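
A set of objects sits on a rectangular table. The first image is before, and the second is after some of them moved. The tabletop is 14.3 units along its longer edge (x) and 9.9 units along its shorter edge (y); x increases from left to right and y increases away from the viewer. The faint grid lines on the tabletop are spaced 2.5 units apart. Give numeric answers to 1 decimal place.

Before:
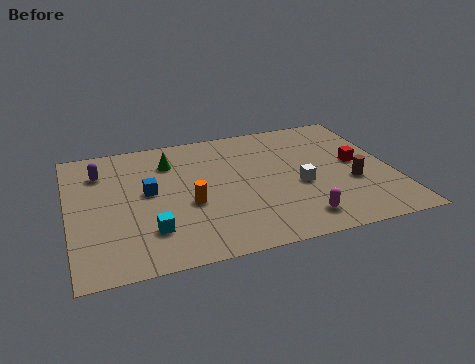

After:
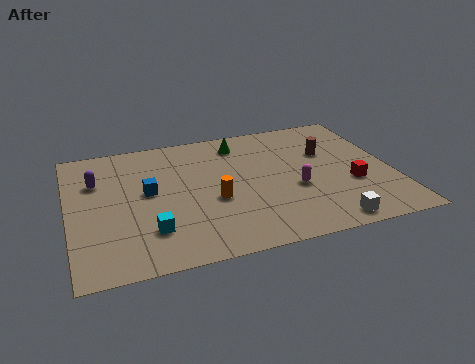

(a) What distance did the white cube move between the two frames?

3.2

From (10.1, 4.1) to (11.0, 1.0), the white cube covered √(0.9² + 3.1²) ≈ 3.2 units.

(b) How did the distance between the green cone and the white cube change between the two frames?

+1.4

Before: roughly 6.5 units apart; after: 7.9. That's 1.4 units further apart.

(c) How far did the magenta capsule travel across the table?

2.3

From (9.8, 1.6) to (9.9, 3.9), the magenta capsule covered √(0.1² + 2.3²) ≈ 2.3 units.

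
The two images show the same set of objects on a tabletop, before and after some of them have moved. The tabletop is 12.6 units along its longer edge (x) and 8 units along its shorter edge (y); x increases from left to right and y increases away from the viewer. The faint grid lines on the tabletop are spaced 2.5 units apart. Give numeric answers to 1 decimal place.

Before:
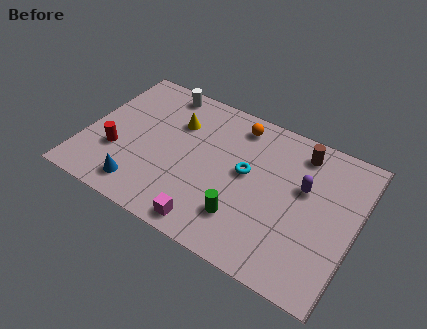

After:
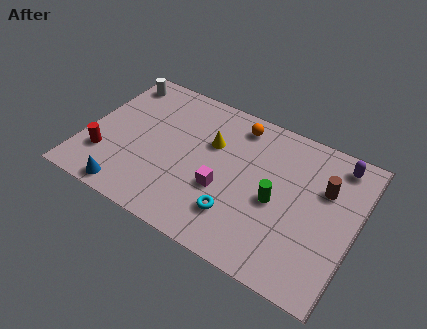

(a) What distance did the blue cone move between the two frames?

0.7

From (3.0, 1.3) to (2.5, 0.8), the blue cone covered √(0.5² + 0.5²) ≈ 0.7 units.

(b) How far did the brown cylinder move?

1.9

From (9.7, 6.7) to (11.0, 5.3), the brown cylinder covered √(1.3² + 1.4²) ≈ 1.9 units.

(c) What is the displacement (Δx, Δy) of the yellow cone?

(1.7, -0.4)

From the two frames, the yellow cone sits at roughly (4.0, 5.6) before and (5.7, 5.2) after.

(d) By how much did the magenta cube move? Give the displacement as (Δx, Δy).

(0.3, 2.1)

The magenta cube started near (6.3, 0.9) and ended near (6.6, 3.0).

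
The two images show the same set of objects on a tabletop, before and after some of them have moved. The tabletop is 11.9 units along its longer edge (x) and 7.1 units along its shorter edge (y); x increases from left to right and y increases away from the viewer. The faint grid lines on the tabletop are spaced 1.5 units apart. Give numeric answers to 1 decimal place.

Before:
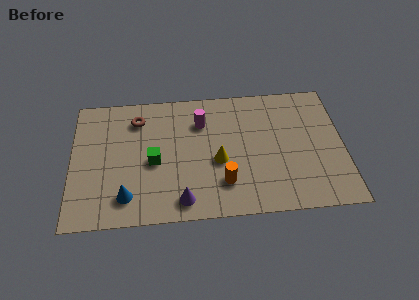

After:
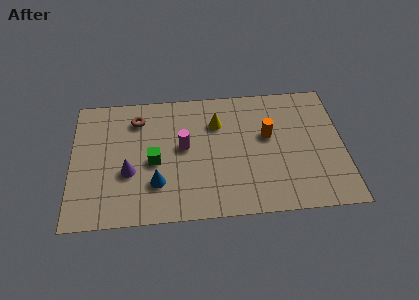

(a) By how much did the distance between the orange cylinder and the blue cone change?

+1.2

They were about 4.2 units apart before and 5.4 after — 1.2 units further apart.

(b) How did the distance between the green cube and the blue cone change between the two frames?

-1.0

Before: roughly 2.2 units apart; after: 1.2. That's 1.0 units closer together.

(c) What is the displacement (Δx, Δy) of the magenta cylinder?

(-0.8, -1.3)

The magenta cylinder was at about (5.7, 5.2) and moved to about (4.9, 3.9).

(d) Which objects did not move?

the brown torus and the green cube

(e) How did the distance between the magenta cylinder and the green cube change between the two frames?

-1.4

They were about 2.9 units apart before and 1.5 after — 1.4 units closer together.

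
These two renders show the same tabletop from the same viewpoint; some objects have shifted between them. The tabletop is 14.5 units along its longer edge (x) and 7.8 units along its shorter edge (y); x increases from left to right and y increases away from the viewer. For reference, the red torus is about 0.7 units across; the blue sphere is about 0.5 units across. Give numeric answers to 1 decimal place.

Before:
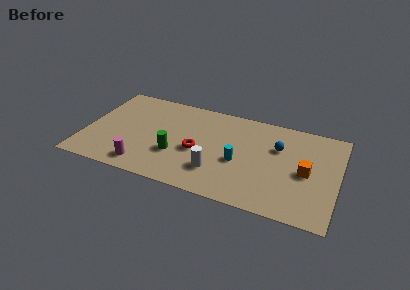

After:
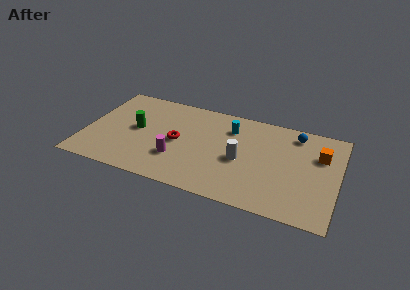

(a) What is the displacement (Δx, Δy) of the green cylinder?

(-2.4, 1.4)

From the two frames, the green cylinder sits at roughly (5.3, 2.7) before and (2.9, 4.1) after.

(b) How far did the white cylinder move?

1.9

From (7.7, 2.1) to (9.0, 3.5), the white cylinder covered √(1.3² + 1.4²) ≈ 1.9 units.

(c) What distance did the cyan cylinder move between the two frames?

2.7

The cyan cylinder was near (8.9, 3.3) before and (8.2, 5.9) after, so it travelled √(0.7² + 2.6²) ≈ 2.7 units.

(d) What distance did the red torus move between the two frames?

1.3

The red torus was near (6.5, 3.4) before and (5.3, 3.8) after, so it travelled √(1.2² + 0.4²) ≈ 1.3 units.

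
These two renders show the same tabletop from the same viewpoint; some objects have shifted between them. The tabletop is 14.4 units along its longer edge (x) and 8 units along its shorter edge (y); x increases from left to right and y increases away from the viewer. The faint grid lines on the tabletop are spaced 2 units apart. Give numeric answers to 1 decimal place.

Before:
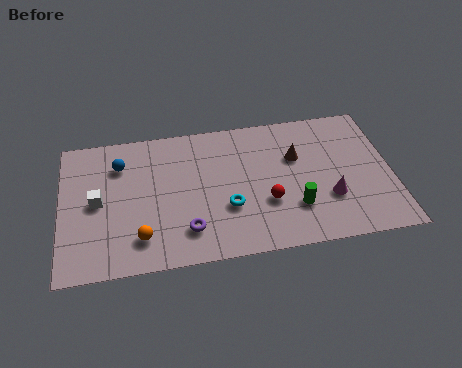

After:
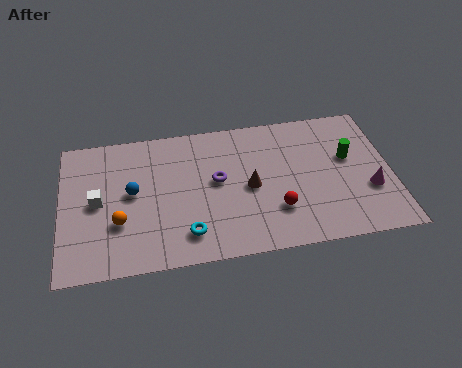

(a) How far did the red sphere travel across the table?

0.6

From (8.9, 2.8) to (9.3, 2.3), the red sphere covered √(0.4² + 0.5²) ≈ 0.6 units.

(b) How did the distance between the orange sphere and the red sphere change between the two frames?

+1.2

Before: roughly 5.6 units apart; after: 6.8. That's 1.2 units further apart.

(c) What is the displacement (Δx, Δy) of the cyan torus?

(-1.8, -1.2)

The cyan torus was at about (7.2, 2.8) and moved to about (5.4, 1.6).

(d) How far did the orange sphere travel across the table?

1.3

The orange sphere was near (3.4, 1.7) before and (2.5, 2.7) after, so it travelled √(0.9² + 1.0²) ≈ 1.3 units.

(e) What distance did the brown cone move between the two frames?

2.5

From (10.3, 5.2) to (8.2, 3.8), the brown cone covered √(2.1² + 1.4²) ≈ 2.5 units.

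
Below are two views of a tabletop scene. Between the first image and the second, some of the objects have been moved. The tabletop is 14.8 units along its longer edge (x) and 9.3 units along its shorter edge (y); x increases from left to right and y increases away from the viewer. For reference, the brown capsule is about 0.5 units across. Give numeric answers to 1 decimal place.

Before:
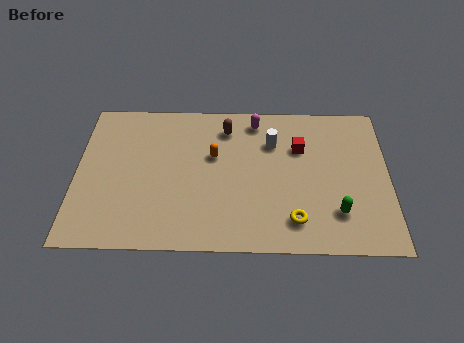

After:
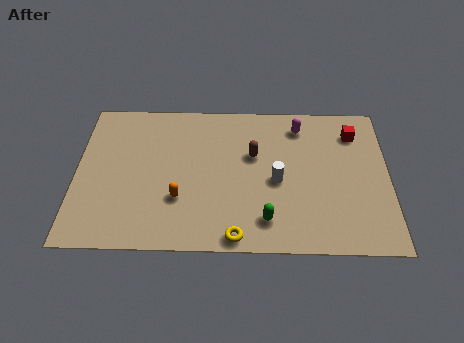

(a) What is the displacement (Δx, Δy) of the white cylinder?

(0.2, -2.4)

The white cylinder was at about (9.3, 6.6) and moved to about (9.5, 4.2).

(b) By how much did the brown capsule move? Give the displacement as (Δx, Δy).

(1.3, -1.7)

The brown capsule started near (7.1, 7.5) and ended near (8.4, 5.8).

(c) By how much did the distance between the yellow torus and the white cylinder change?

-1.0

They were about 4.9 units apart before and 3.9 after — 1.0 units closer together.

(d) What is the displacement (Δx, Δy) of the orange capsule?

(-1.6, -2.7)

The orange capsule was at about (6.5, 5.7) and moved to about (4.9, 3.0).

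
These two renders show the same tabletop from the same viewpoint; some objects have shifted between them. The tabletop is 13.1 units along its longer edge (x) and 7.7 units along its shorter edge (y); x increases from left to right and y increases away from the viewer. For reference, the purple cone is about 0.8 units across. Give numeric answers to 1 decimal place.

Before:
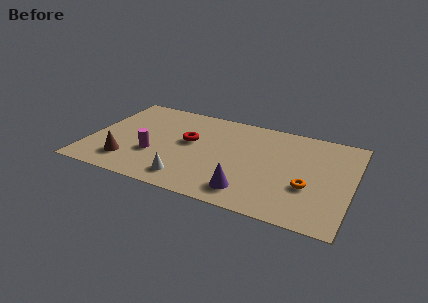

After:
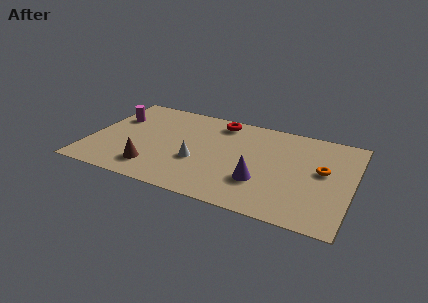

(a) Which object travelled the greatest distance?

the magenta cylinder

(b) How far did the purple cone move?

1.1

From (8.2, 1.4) to (8.7, 2.4), the purple cone covered √(0.5² + 1.0²) ≈ 1.1 units.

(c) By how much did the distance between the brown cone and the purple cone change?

-0.7

The distance was about 6.1 in the first image and 5.4 in the second, so they moved 0.7 units closer together.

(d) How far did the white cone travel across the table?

1.6

The white cone was near (5.2, 1.3) before and (5.5, 2.9) after, so it travelled √(0.3² + 1.6²) ≈ 1.6 units.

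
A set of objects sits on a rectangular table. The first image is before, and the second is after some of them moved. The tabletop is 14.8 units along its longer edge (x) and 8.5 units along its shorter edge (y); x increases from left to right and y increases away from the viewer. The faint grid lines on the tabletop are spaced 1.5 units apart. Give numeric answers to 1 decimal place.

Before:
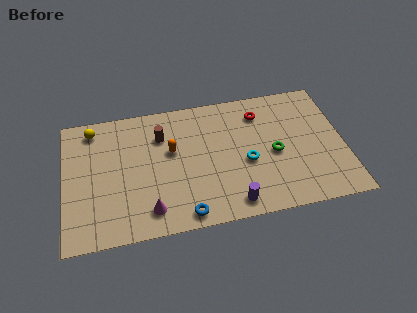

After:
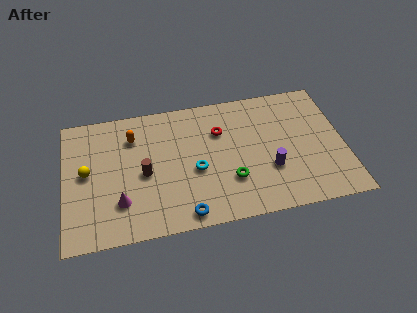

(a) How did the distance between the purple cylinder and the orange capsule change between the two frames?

+2.9

Before: roughly 5.0 units apart; after: 7.9. That's 2.9 units further apart.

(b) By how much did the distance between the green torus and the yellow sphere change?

-2.4

Before: roughly 10.1 units apart; after: 7.7. That's 2.4 units closer together.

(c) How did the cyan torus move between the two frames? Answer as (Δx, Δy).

(-2.7, 0.0)

From the two frames, the cyan torus sits at roughly (9.6, 3.6) before and (6.9, 3.6) after.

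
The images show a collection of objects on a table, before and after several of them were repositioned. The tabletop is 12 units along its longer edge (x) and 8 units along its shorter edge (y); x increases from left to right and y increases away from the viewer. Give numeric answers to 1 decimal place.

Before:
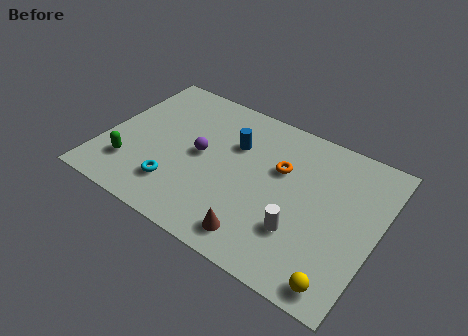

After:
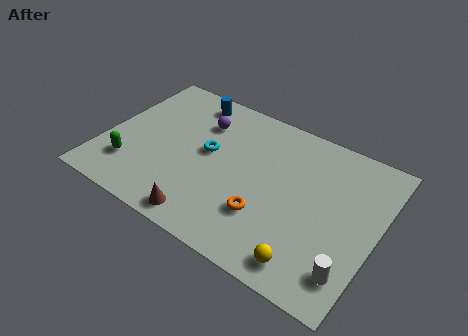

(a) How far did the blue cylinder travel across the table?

2.7

The blue cylinder was near (5.5, 5.4) before and (3.2, 6.9) after, so it travelled √(2.3² + 1.5²) ≈ 2.7 units.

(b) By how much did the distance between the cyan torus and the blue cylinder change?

-1.2

Before: roughly 4.0 units apart; after: 2.8. That's 1.2 units closer together.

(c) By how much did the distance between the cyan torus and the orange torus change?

-1.7

Before: roughly 5.2 units apart; after: 3.5. That's 1.7 units closer together.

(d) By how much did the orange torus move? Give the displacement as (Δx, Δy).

(-0.2, -2.7)

The orange torus was at about (7.6, 5.1) and moved to about (7.4, 2.4).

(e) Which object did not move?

the green capsule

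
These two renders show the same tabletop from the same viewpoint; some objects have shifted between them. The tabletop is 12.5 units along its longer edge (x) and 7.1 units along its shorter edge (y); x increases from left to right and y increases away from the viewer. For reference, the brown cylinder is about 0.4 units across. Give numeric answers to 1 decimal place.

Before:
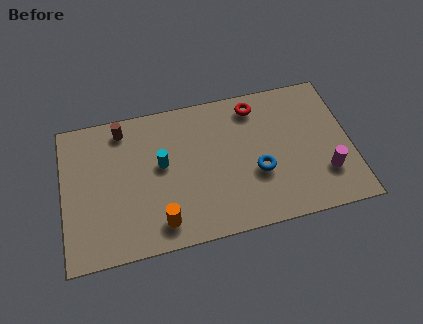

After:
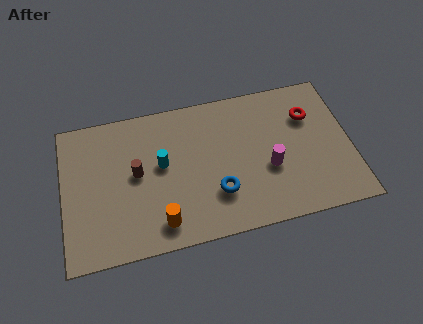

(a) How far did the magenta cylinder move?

2.5

The magenta cylinder moved from about (11.3, 2.0) to (8.9, 2.8), a distance of √(2.4² + 0.8²) ≈ 2.5.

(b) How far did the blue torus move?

1.9

The blue torus was near (8.4, 2.7) before and (6.6, 2.1) after, so it travelled √(1.8² + 0.6²) ≈ 1.9 units.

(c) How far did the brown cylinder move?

2.4

The brown cylinder moved from about (2.7, 6.1) to (3.2, 3.8), a distance of √(0.5² + 2.3²) ≈ 2.4.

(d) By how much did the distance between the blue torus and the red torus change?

+1.8

Before: roughly 3.3 units apart; after: 5.1. That's 1.8 units further apart.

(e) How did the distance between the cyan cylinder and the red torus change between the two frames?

+1.9

They were about 4.7 units apart before and 6.6 after — 1.9 units further apart.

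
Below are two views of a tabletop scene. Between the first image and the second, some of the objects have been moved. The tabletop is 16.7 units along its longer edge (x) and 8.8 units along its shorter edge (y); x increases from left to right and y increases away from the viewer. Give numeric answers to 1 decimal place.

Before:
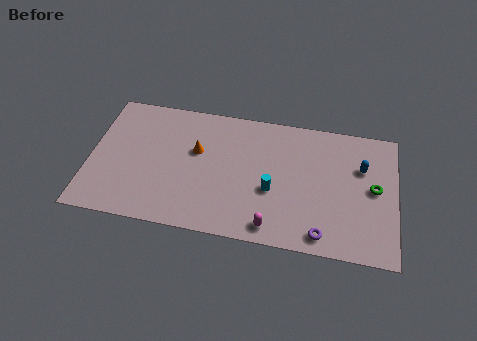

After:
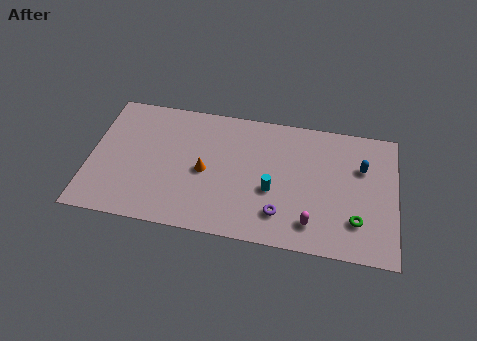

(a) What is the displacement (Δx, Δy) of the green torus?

(-0.9, -2.3)

From the two frames, the green torus sits at roughly (15.5, 4.6) before and (14.6, 2.3) after.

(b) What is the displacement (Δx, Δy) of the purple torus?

(-2.3, 0.9)

From the two frames, the purple torus sits at roughly (12.8, 1.1) before and (10.5, 2.0) after.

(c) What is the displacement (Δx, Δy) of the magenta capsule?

(2.1, 0.6)

From the two frames, the magenta capsule sits at roughly (10.1, 1.1) before and (12.2, 1.7) after.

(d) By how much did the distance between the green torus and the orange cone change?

-1.2

The distance was about 9.7 in the first image and 8.5 in the second, so they moved 1.2 units closer together.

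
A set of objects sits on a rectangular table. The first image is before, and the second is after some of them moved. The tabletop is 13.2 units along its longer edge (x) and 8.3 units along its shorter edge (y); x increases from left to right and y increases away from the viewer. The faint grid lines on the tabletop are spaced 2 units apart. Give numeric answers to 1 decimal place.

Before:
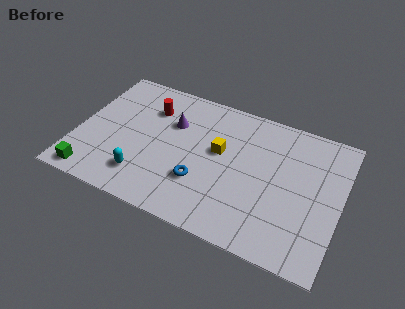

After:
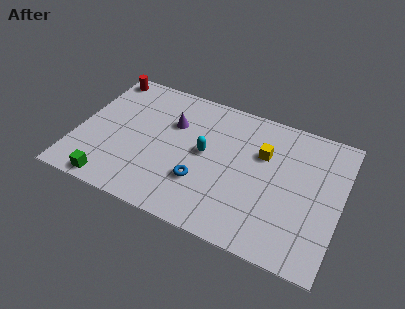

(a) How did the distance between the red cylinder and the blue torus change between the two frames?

+2.8

Before: roughly 4.6 units apart; after: 7.4. That's 2.8 units further apart.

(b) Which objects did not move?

the purple cone and the blue torus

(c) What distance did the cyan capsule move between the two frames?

3.8

From (3.6, 1.8) to (6.4, 4.4), the cyan capsule covered √(2.8² + 2.6²) ≈ 3.8 units.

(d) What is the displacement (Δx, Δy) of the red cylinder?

(-2.6, 1.3)

The red cylinder was at about (3.4, 6.1) and moved to about (0.8, 7.4).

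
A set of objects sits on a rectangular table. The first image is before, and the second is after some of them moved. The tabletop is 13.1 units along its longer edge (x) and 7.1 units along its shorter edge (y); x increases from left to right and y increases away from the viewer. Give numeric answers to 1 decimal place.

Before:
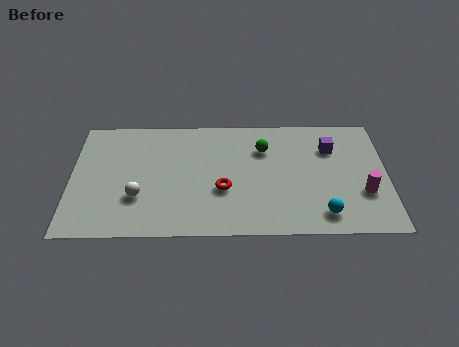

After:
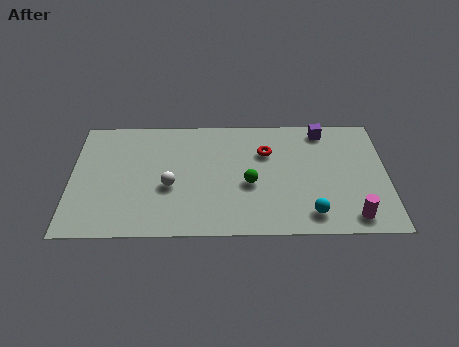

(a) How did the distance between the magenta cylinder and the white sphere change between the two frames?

-1.6

They were about 9.3 units apart before and 7.7 after — 1.6 units closer together.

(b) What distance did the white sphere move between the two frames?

1.4

From (2.8, 2.3) to (4.1, 2.9), the white sphere covered √(1.3² + 0.6²) ≈ 1.4 units.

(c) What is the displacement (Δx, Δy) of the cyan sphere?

(-0.5, 0.0)

The cyan sphere was at about (10.4, 1.2) and moved to about (9.9, 1.2).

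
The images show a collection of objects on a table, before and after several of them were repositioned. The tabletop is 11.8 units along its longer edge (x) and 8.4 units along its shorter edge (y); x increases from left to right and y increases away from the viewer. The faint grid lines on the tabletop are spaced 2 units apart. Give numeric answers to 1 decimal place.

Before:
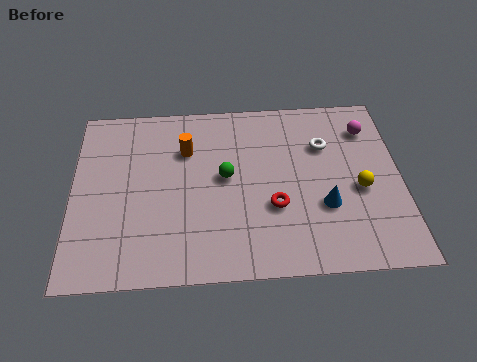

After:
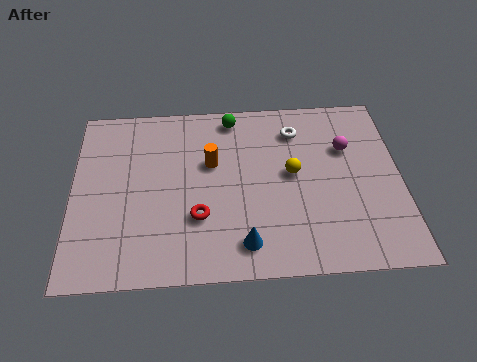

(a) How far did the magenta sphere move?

1.2

The magenta sphere moved from about (10.7, 6.5) to (9.9, 5.6), a distance of √(0.8² + 0.9²) ≈ 1.2.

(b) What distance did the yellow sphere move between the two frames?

2.6

The yellow sphere moved from about (10.3, 3.6) to (7.9, 4.5), a distance of √(2.4² + 0.9²) ≈ 2.6.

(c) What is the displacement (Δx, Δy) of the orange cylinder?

(0.9, -0.7)

The orange cylinder was at about (4.1, 5.9) and moved to about (5.0, 5.2).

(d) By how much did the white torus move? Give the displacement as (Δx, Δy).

(-1.0, 0.8)

The white torus was at about (9.1, 5.8) and moved to about (8.1, 6.6).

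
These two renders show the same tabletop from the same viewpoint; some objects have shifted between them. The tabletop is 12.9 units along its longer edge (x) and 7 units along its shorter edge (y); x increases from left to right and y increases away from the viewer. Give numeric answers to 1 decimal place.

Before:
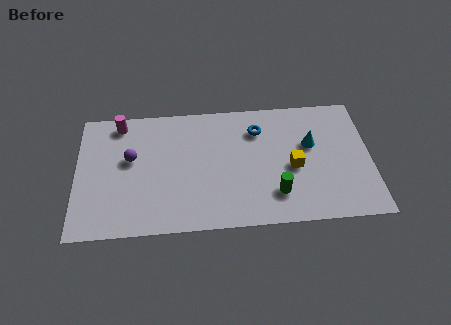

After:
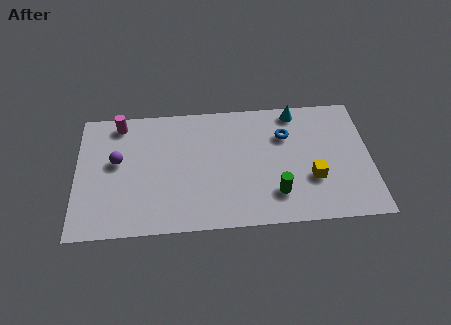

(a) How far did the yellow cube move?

1.1

From (9.5, 3.1) to (10.3, 2.4), the yellow cube covered √(0.8² + 0.7²) ≈ 1.1 units.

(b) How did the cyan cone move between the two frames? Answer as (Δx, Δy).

(-0.6, 1.9)

From the two frames, the cyan cone sits at roughly (10.3, 4.3) before and (9.7, 6.2) after.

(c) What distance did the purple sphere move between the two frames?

0.6

From (2.4, 4.1) to (1.8, 4.0), the purple sphere covered √(0.6² + 0.1²) ≈ 0.6 units.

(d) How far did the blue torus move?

1.3

The blue torus was near (8.0, 5.3) before and (9.2, 4.9) after, so it travelled √(1.2² + 0.4²) ≈ 1.3 units.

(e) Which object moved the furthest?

the cyan cone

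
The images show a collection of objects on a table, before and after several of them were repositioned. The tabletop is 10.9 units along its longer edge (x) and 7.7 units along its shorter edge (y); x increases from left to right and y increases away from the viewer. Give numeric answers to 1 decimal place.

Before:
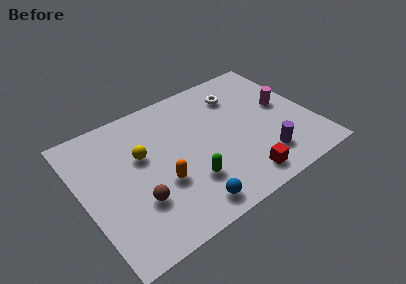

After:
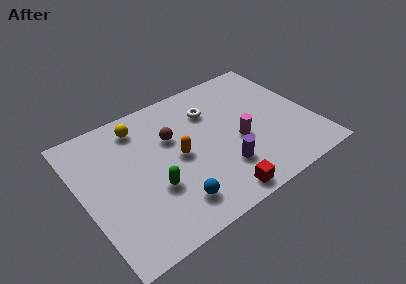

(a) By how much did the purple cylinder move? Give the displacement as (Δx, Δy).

(-1.9, 0.4)

From the two frames, the purple cylinder sits at roughly (8.2, 1.7) before and (6.3, 2.1) after.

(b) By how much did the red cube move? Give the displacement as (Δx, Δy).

(-1.2, -0.3)

From the two frames, the red cube sits at roughly (7.0, 1.1) before and (5.8, 0.8) after.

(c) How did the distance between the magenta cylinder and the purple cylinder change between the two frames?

-1.4

They were about 2.9 units apart before and 1.5 after — 1.4 units closer together.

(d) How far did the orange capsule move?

1.4

The orange capsule moved from about (3.5, 2.8) to (4.5, 3.8), a distance of √(1.0² + 1.0²) ≈ 1.4.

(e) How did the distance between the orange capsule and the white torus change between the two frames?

-2.7

Before: roughly 5.3 units apart; after: 2.6. That's 2.7 units closer together.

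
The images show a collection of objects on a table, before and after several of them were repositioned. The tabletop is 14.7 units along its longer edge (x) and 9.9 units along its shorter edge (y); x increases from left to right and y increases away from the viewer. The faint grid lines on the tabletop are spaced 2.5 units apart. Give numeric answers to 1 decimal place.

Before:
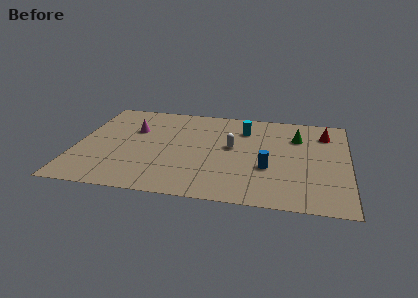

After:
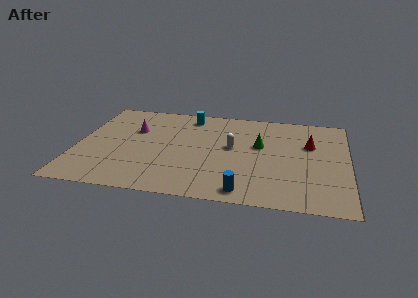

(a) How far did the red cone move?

1.5

The red cone was near (13.4, 7.7) before and (12.6, 6.4) after, so it travelled √(0.8² + 1.3²) ≈ 1.5 units.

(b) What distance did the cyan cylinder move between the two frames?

3.3

The cyan cylinder was near (9.0, 7.5) before and (5.9, 8.5) after, so it travelled √(3.1² + 1.0²) ≈ 3.3 units.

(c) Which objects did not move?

the white capsule and the magenta cone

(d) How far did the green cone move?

2.3

The green cone moved from about (11.9, 7.1) to (9.9, 5.9), a distance of √(2.0² + 1.2²) ≈ 2.3.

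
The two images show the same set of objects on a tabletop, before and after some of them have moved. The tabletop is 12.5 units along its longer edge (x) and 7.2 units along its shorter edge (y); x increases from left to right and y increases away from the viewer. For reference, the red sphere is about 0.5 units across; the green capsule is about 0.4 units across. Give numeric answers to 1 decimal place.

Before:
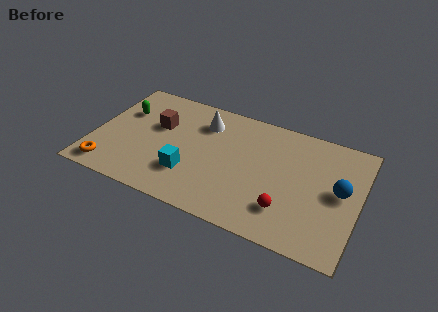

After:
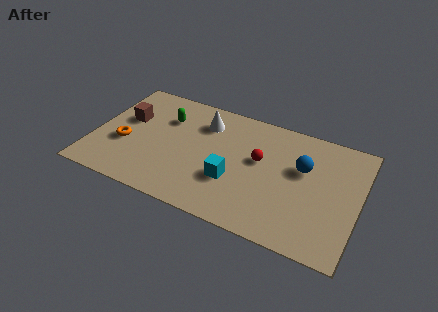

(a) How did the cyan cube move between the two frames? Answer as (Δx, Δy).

(2.0, 0.4)

The cyan cube started near (4.7, 2.1) and ended near (6.7, 2.5).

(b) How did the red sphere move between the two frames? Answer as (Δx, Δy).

(-1.5, 2.4)

From the two frames, the red sphere sits at roughly (9.3, 1.8) before and (7.8, 4.2) after.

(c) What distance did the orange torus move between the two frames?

1.9

From (1.0, 1.0) to (1.5, 2.8), the orange torus covered √(0.5² + 1.8²) ≈ 1.9 units.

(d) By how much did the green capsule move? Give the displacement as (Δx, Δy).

(2.0, 0.3)

The green capsule started near (1.2, 4.8) and ended near (3.2, 5.1).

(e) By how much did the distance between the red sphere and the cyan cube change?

-2.6

Before: roughly 4.6 units apart; after: 2.0. That's 2.6 units closer together.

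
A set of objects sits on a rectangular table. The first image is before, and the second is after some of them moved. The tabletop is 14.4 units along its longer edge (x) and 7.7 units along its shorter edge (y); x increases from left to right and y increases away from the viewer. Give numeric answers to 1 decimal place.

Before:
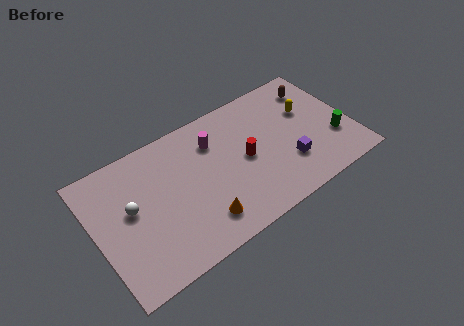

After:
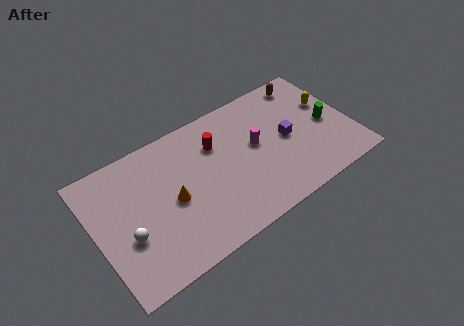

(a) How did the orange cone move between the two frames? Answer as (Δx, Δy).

(-1.3, 2.0)

The orange cone was at about (5.5, 1.6) and moved to about (4.2, 3.6).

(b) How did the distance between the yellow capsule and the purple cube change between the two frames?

-0.3

Before: roughly 3.1 units apart; after: 2.8. That's 0.3 units closer together.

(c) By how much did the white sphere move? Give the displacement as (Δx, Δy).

(-0.4, -1.4)

The white sphere was at about (2.0, 4.3) and moved to about (1.6, 2.9).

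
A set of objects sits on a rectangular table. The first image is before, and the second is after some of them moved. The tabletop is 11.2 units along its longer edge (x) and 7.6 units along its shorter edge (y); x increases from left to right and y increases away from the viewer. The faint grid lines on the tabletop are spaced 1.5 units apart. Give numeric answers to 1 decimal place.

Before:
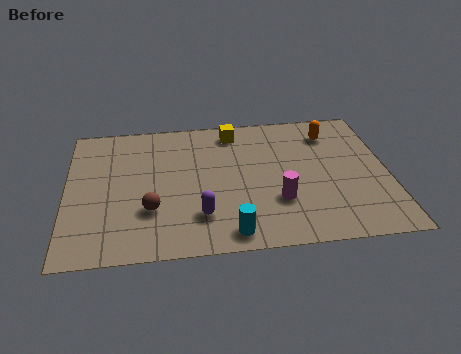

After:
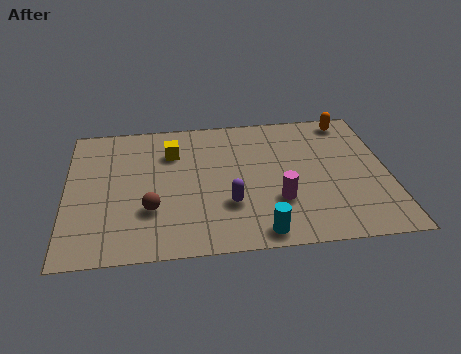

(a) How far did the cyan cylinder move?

1.0

From (5.6, 0.9) to (6.6, 0.8), the cyan cylinder covered √(1.0² + 0.1²) ≈ 1.0 units.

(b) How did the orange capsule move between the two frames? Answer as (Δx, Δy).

(0.7, 0.7)

From the two frames, the orange capsule sits at roughly (9.3, 6.0) before and (10.0, 6.7) after.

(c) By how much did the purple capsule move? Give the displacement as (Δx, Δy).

(1.0, 0.5)

The purple capsule was at about (4.6, 1.9) and moved to about (5.6, 2.4).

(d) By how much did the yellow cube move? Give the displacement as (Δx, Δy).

(-2.2, -1.0)

The yellow cube was at about (5.9, 6.5) and moved to about (3.7, 5.5).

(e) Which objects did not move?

the magenta cylinder and the brown sphere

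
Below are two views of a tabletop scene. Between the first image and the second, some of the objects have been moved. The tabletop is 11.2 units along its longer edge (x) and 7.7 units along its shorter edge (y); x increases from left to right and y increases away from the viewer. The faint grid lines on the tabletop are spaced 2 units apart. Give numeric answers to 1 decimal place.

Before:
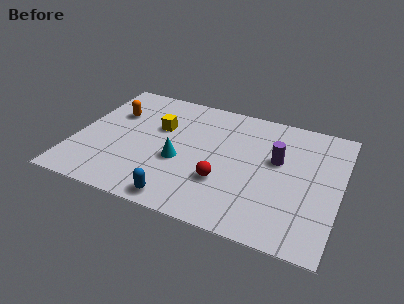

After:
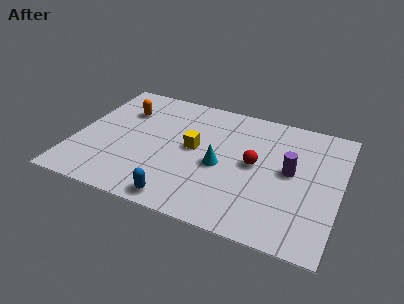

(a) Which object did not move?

the blue capsule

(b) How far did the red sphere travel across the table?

1.9

The red sphere was near (6.4, 2.5) before and (7.6, 4.0) after, so it travelled √(1.2² + 1.5²) ≈ 1.9 units.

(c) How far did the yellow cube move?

1.8

The yellow cube moved from about (3.4, 4.9) to (5.0, 4.1), a distance of √(1.6² + 0.8²) ≈ 1.8.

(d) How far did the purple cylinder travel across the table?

0.8

The purple cylinder was near (8.5, 4.6) before and (9.1, 4.1) after, so it travelled √(0.6² + 0.5²) ≈ 0.8 units.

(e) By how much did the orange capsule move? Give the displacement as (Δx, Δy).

(0.4, 0.3)

The orange capsule was at about (1.4, 5.2) and moved to about (1.8, 5.5).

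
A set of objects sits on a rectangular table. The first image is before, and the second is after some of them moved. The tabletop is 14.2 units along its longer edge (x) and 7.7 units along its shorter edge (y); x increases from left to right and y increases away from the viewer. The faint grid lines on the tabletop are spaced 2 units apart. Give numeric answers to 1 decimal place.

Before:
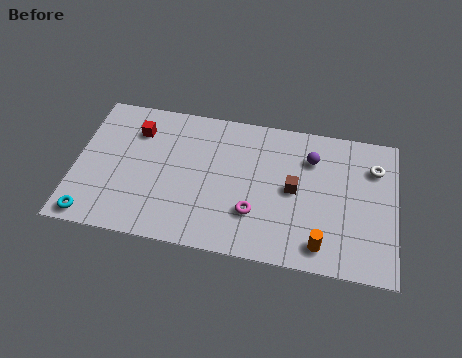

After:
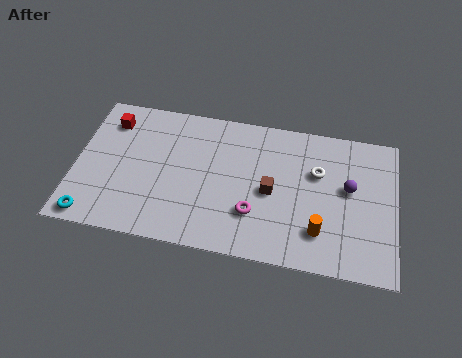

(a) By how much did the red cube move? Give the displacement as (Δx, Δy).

(-1.2, 0.3)

From the two frames, the red cube sits at roughly (2.6, 5.8) before and (1.4, 6.1) after.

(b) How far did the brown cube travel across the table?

1.0

The brown cube moved from about (9.7, 3.9) to (8.7, 3.6), a distance of √(1.0² + 0.3²) ≈ 1.0.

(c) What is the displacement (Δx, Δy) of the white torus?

(-2.5, -0.7)

From the two frames, the white torus sits at roughly (13.2, 5.7) before and (10.7, 5.0) after.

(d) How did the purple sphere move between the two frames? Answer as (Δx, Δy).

(1.7, -1.3)

From the two frames, the purple sphere sits at roughly (10.4, 5.7) before and (12.1, 4.4) after.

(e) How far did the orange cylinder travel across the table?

0.7

The orange cylinder was near (11.0, 1.2) before and (10.9, 1.9) after, so it travelled √(0.1² + 0.7²) ≈ 0.7 units.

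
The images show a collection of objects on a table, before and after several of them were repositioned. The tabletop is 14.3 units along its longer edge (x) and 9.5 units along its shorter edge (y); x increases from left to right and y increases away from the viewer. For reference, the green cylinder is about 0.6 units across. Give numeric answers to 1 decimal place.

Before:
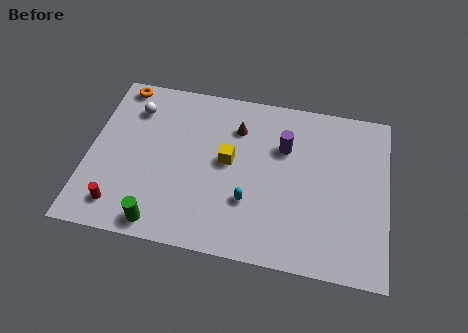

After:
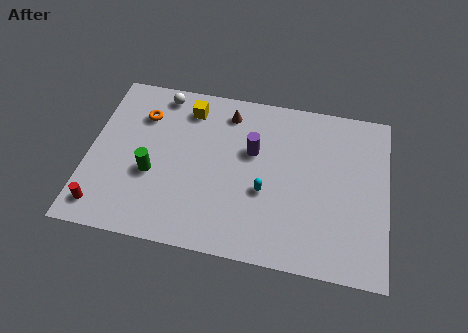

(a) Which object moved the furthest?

the yellow cube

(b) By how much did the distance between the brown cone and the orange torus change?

-1.8

They were about 6.0 units apart before and 4.2 after — 1.8 units closer together.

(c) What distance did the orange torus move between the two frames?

2.0

The orange torus moved from about (1.2, 8.6) to (2.4, 7.0), a distance of √(1.2² + 1.6²) ≈ 2.0.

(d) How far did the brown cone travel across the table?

0.9

The brown cone was near (7.0, 7.1) before and (6.5, 7.9) after, so it travelled √(0.5² + 0.8²) ≈ 0.9 units.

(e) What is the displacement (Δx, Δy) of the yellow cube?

(-2.1, 2.7)

From the two frames, the yellow cube sits at roughly (6.7, 5.1) before and (4.6, 7.8) after.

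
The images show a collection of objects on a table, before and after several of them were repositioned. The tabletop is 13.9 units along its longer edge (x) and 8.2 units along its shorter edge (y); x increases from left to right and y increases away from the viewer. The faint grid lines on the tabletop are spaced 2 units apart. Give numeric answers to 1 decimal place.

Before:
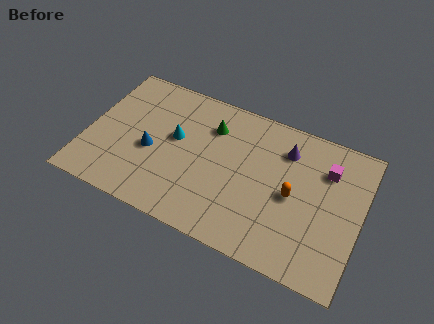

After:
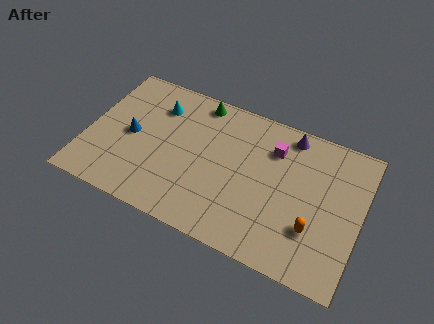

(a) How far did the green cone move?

1.4

The green cone moved from about (6.1, 6.1) to (5.3, 7.3), a distance of √(0.8² + 1.2²) ≈ 1.4.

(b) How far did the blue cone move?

1.2

The blue cone moved from about (3.3, 3.5) to (2.2, 4.0), a distance of √(1.1² + 0.5²) ≈ 1.2.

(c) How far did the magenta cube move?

2.7

The magenta cube moved from about (12.0, 6.0) to (9.3, 6.1), a distance of √(2.7² + 0.1²) ≈ 2.7.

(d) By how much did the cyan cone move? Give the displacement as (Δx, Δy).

(-1.1, 1.5)

The cyan cone started near (4.4, 4.7) and ended near (3.3, 6.2).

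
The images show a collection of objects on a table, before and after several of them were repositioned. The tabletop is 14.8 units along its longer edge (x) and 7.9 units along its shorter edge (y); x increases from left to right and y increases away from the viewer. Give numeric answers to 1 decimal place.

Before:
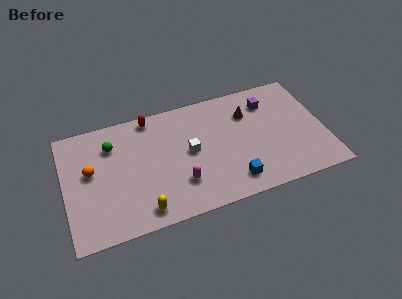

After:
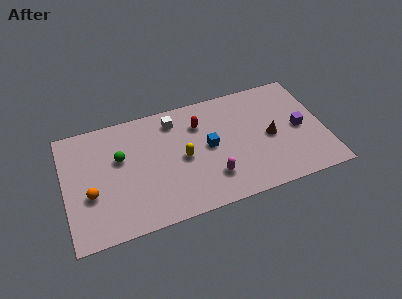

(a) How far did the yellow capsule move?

3.7

The yellow capsule was near (4.2, 1.1) before and (6.7, 3.8) after, so it travelled √(2.5² + 2.7²) ≈ 3.7 units.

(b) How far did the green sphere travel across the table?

1.1

The green sphere moved from about (2.8, 5.9) to (3.2, 4.9), a distance of √(0.4² + 1.0²) ≈ 1.1.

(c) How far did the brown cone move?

2.3

The brown cone moved from about (10.6, 5.7) to (11.7, 3.7), a distance of √(1.1² + 2.0²) ≈ 2.3.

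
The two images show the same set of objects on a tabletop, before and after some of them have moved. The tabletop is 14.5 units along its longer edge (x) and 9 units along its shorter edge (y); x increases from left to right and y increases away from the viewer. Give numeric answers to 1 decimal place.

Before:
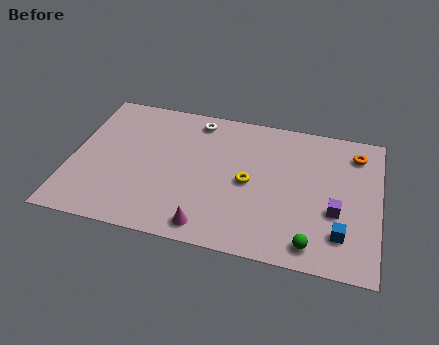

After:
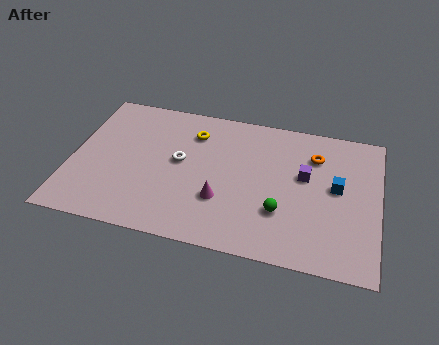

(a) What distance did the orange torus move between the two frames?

2.0

The orange torus moved from about (13.3, 7.3) to (11.4, 6.7), a distance of √(1.9² + 0.6²) ≈ 2.0.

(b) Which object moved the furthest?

the yellow torus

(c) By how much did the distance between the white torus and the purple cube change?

-2.2

They were about 8.1 units apart before and 5.9 after — 2.2 units closer together.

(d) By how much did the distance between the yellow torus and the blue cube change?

+2.3

Before: roughly 4.9 units apart; after: 7.2. That's 2.3 units further apart.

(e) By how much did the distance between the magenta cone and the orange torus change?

-3.4

They were about 9.1 units apart before and 5.7 after — 3.4 units closer together.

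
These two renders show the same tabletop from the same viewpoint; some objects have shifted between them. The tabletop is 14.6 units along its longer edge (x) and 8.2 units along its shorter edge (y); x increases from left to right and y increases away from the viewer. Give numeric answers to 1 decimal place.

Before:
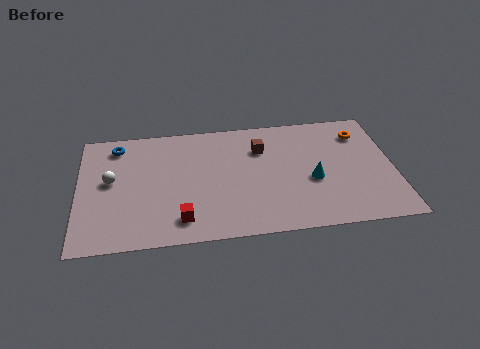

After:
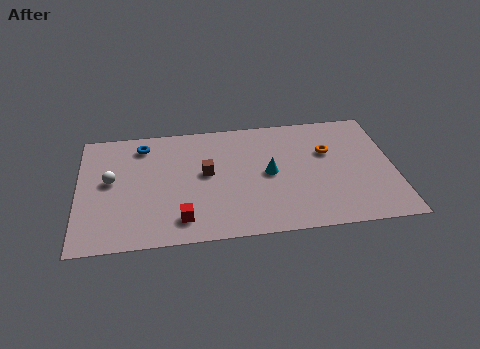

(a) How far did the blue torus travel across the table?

1.2

The blue torus was near (1.8, 6.9) before and (3.0, 6.8) after, so it travelled √(1.2² + 0.1²) ≈ 1.2 units.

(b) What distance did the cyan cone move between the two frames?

2.1

The cyan cone was near (10.8, 3.4) before and (8.8, 4.1) after, so it travelled √(2.0² + 0.7²) ≈ 2.1 units.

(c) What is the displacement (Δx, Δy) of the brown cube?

(-2.6, -1.4)

The brown cube started near (8.5, 5.9) and ended near (5.9, 4.5).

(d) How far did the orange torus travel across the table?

1.9

From (13.2, 6.4) to (11.6, 5.3), the orange torus covered √(1.6² + 1.1²) ≈ 1.9 units.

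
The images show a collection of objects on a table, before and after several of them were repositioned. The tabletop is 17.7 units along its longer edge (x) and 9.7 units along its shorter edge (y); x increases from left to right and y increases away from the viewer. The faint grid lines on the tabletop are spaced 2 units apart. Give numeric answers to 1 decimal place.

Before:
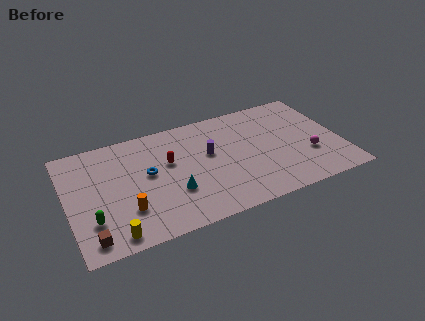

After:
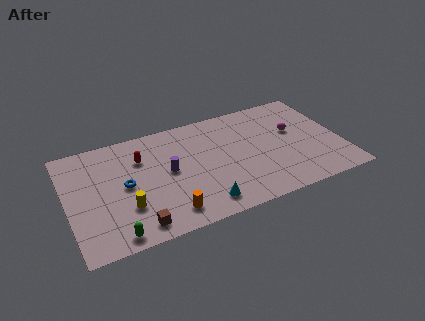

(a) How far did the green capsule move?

2.1

The green capsule was near (1.4, 2.7) before and (2.7, 1.0) after, so it travelled √(1.3² + 1.7²) ≈ 2.1 units.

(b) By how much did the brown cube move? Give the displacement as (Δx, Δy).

(2.9, 0.0)

From the two frames, the brown cube sits at roughly (1.2, 1.3) before and (4.1, 1.3) after.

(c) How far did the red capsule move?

2.0

From (6.6, 5.9) to (4.9, 6.9), the red capsule covered √(1.7² + 1.0²) ≈ 2.0 units.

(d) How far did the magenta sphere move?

2.6

The magenta sphere was near (15.5, 3.3) before and (14.8, 5.8) after, so it travelled √(0.7² + 2.5²) ≈ 2.6 units.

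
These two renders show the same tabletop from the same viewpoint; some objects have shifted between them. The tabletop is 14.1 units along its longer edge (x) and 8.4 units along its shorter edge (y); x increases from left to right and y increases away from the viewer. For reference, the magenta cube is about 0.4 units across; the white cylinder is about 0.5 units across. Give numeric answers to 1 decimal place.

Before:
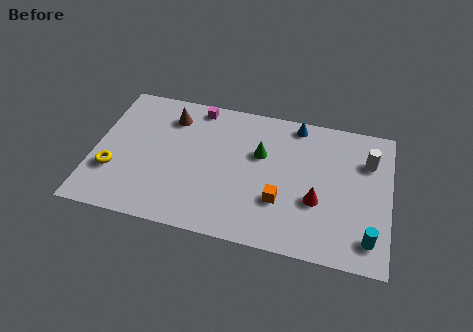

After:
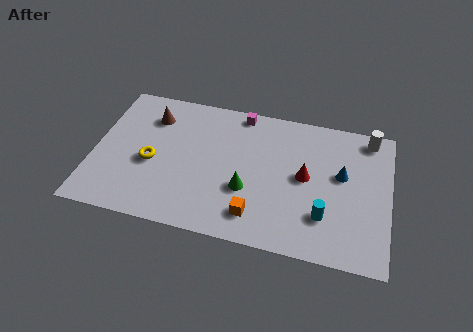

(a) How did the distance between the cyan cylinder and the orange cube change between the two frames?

-1.1

They were about 4.4 units apart before and 3.3 after — 1.1 units closer together.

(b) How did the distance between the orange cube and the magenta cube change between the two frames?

-0.3

The distance was about 6.4 in the first image and 6.1 in the second, so they moved 0.3 units closer together.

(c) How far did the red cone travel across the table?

1.4

The red cone moved from about (10.7, 3.1) to (10.1, 4.4), a distance of √(0.6² + 1.3²) ≈ 1.4.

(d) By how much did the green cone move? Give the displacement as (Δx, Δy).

(-0.5, -2.3)

From the two frames, the green cone sits at roughly (7.9, 5.3) before and (7.4, 3.0) after.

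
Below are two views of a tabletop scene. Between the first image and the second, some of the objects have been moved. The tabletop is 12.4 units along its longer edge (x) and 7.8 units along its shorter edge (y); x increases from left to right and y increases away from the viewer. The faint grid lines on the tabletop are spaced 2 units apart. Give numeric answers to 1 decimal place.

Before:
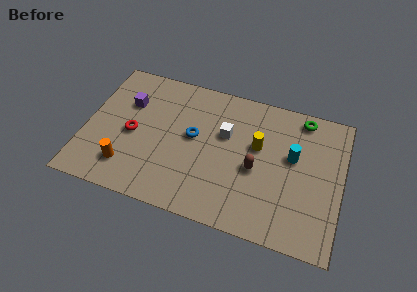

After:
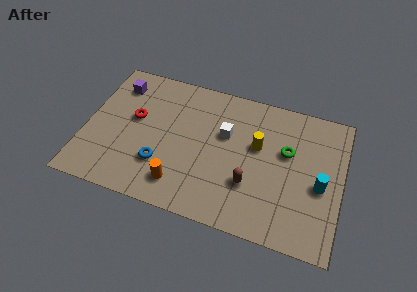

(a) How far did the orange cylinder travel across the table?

2.6

From (2.2, 1.7) to (4.8, 1.5), the orange cylinder covered √(2.6² + 0.2²) ≈ 2.6 units.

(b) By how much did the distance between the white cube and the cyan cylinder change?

+1.6

Before: roughly 3.3 units apart; after: 4.9. That's 1.6 units further apart.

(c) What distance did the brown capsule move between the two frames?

0.9

The brown capsule was near (8.3, 3.4) before and (8.1, 2.5) after, so it travelled √(0.2² + 0.9²) ≈ 0.9 units.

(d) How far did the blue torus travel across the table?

2.4

From (5.2, 4.3) to (3.8, 2.3), the blue torus covered √(1.4² + 2.0²) ≈ 2.4 units.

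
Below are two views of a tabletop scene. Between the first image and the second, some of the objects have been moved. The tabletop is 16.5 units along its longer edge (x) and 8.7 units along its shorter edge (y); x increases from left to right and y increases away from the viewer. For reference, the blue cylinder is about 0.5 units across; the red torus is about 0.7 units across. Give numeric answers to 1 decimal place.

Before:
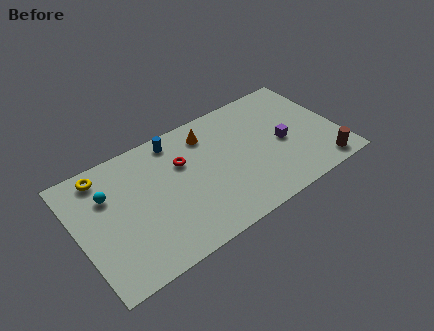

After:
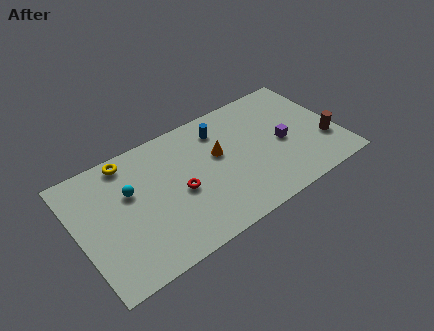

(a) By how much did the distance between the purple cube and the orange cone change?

-1.1

The distance was about 5.3 in the first image and 4.2 in the second, so they moved 1.1 units closer together.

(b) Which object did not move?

the purple cube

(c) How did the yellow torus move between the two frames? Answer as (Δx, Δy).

(1.6, 0.2)

The yellow torus started near (2.0, 7.5) and ended near (3.6, 7.7).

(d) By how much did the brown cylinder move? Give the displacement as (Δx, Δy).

(0.6, 1.7)

The brown cylinder was at about (15.0, 1.1) and moved to about (15.6, 2.8).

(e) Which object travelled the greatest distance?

the blue cylinder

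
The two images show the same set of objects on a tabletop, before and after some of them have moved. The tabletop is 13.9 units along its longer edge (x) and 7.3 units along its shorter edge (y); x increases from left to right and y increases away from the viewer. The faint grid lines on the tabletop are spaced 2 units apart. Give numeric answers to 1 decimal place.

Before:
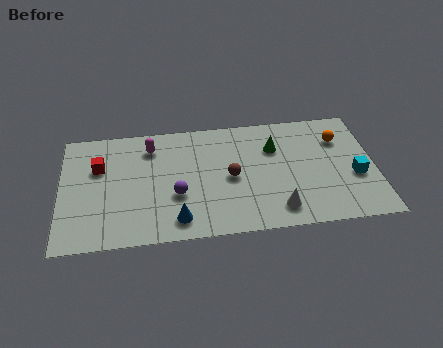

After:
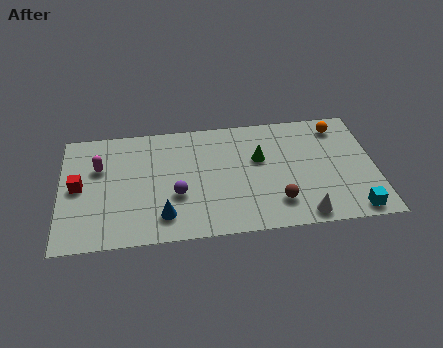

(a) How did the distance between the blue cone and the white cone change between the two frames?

+1.7

They were about 4.4 units apart before and 6.1 after — 1.7 units further apart.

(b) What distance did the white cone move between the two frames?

1.2

The white cone moved from about (9.5, 1.3) to (10.6, 0.8), a distance of √(1.1² + 0.5²) ≈ 1.2.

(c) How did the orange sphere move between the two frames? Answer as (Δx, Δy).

(0.0, 0.8)

The orange sphere started near (12.4, 5.3) and ended near (12.4, 6.1).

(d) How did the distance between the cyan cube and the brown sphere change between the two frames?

-2.1

The distance was about 5.5 in the first image and 3.4 in the second, so they moved 2.1 units closer together.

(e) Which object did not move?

the purple sphere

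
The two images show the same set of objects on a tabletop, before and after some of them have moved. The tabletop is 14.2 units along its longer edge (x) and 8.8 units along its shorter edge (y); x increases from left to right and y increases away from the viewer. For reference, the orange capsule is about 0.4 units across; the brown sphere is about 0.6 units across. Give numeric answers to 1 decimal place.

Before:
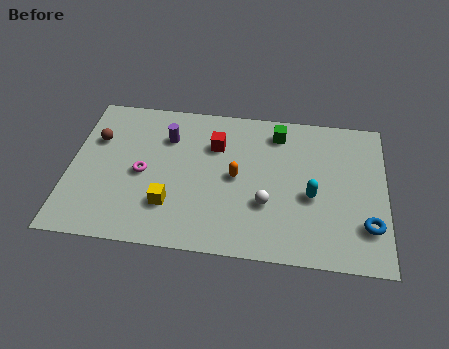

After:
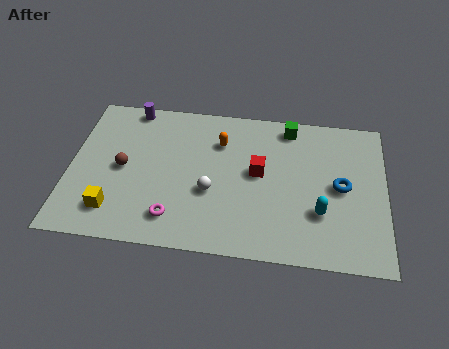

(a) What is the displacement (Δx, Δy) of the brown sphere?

(1.3, -1.6)

From the two frames, the brown sphere sits at roughly (1.1, 5.9) before and (2.4, 4.3) after.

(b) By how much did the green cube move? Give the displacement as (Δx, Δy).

(0.5, 0.4)

The green cube was at about (9.3, 7.3) and moved to about (9.8, 7.7).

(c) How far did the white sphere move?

2.5

The white sphere moved from about (8.9, 3.0) to (6.4, 3.4), a distance of √(2.5² + 0.4²) ≈ 2.5.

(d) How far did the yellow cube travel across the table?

2.6

The yellow cube was near (4.6, 2.4) before and (2.1, 1.8) after, so it travelled √(2.5² + 0.6²) ≈ 2.6 units.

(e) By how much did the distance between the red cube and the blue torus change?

-4.2

They were about 7.9 units apart before and 3.7 after — 4.2 units closer together.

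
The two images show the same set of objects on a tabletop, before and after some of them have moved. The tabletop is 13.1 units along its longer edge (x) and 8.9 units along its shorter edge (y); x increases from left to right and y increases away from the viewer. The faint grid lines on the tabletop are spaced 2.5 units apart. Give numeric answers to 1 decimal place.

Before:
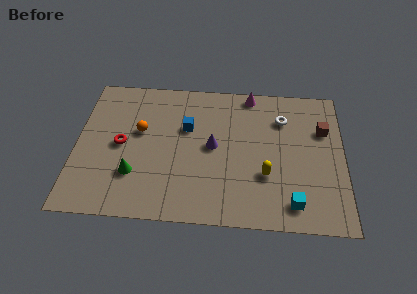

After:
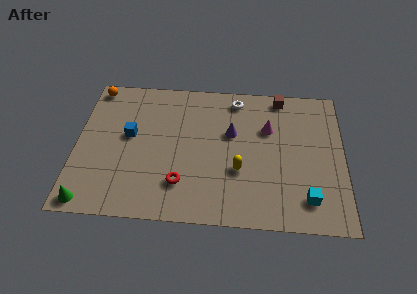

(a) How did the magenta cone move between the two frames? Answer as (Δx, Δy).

(0.9, -2.2)

From the two frames, the magenta cone sits at roughly (8.5, 8.1) before and (9.4, 5.9) after.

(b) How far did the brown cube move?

2.9

The brown cube was near (12.1, 6.0) before and (10.0, 8.0) after, so it travelled √(2.1² + 2.0²) ≈ 2.9 units.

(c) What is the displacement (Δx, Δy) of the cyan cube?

(0.7, 0.3)

The cyan cube started near (10.6, 1.4) and ended near (11.3, 1.7).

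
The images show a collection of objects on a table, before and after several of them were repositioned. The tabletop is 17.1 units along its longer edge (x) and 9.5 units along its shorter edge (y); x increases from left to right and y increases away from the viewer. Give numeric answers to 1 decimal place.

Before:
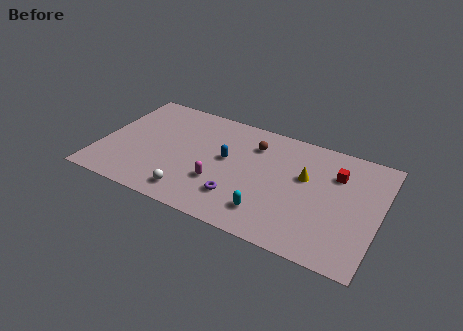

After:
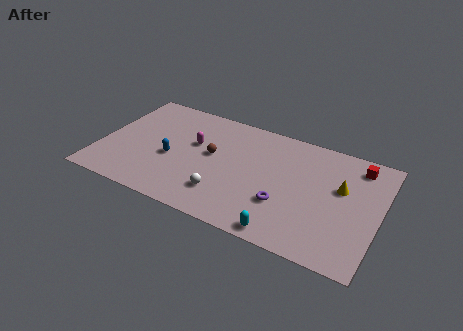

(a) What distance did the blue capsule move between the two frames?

3.5

The blue capsule was near (7.7, 5.3) before and (4.4, 4.0) after, so it travelled √(3.3² + 1.3²) ≈ 3.5 units.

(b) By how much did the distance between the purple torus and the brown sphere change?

+0.4

Before: roughly 4.8 units apart; after: 5.2. That's 0.4 units further apart.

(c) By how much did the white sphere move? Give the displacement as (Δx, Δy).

(1.9, 0.8)

The white sphere started near (6.0, 1.5) and ended near (7.9, 2.3).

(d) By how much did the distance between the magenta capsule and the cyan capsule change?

+4.5

They were about 3.4 units apart before and 7.9 after — 4.5 units further apart.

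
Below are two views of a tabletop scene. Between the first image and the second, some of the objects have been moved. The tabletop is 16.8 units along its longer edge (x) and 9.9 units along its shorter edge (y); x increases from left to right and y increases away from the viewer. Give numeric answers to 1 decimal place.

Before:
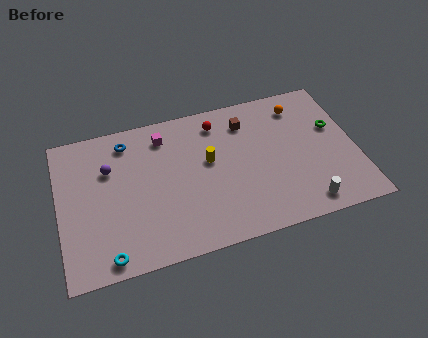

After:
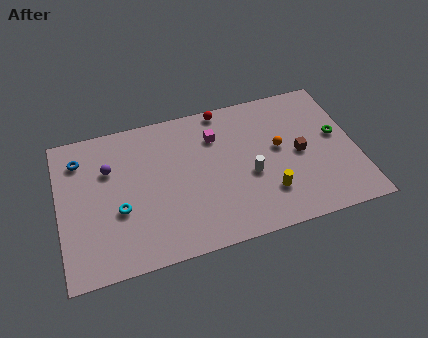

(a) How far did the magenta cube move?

3.0

The magenta cube moved from about (6.1, 8.1) to (9.0, 7.3), a distance of √(2.9² + 0.8²) ≈ 3.0.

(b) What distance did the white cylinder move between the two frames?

4.0

The white cylinder was near (13.6, 1.3) before and (10.7, 4.1) after, so it travelled √(2.9² + 2.8²) ≈ 4.0 units.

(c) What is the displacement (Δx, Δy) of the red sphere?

(0.4, 0.9)

From the two frames, the red sphere sits at roughly (9.2, 8.2) before and (9.6, 9.1) after.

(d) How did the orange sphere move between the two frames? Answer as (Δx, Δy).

(-1.4, -2.6)

From the two frames, the orange sphere sits at roughly (13.9, 8.1) before and (12.5, 5.5) after.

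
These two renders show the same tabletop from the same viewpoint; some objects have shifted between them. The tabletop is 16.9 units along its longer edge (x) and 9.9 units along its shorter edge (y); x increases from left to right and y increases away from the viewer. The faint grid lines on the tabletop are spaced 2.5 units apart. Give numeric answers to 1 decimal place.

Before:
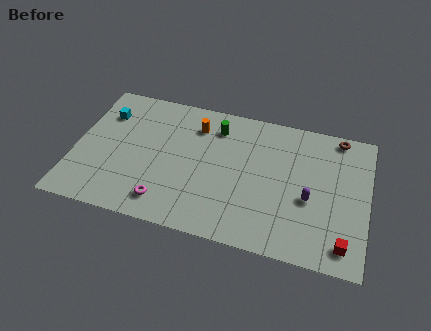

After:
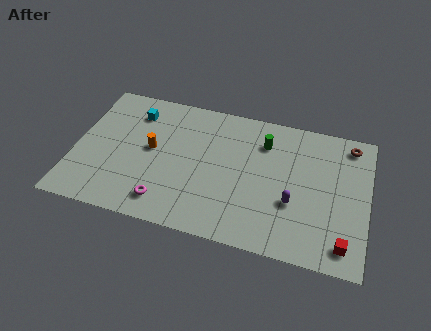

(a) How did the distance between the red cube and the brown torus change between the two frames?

-0.4

The distance was about 7.5 in the first image and 7.1 in the second, so they moved 0.4 units closer together.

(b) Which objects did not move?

the red cube and the magenta torus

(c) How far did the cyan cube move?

1.8

The cyan cube was near (1.5, 7.3) before and (3.2, 7.8) after, so it travelled √(1.7² + 0.5²) ≈ 1.8 units.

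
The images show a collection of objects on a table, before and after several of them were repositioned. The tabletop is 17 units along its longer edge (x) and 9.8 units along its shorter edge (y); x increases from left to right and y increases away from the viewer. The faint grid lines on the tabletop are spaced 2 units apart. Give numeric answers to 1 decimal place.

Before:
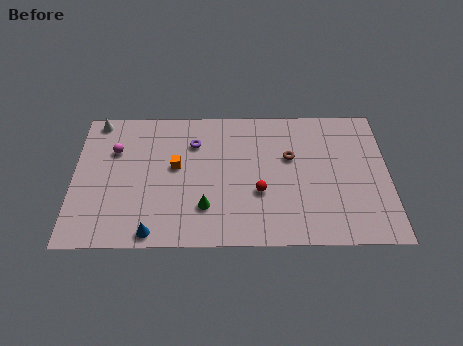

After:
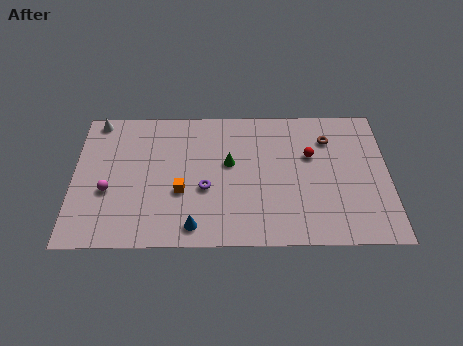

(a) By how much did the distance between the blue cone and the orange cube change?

-2.3

They were about 4.8 units apart before and 2.5 after — 2.3 units closer together.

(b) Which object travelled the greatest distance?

the red sphere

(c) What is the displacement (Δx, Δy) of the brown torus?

(2.1, 1.3)

The brown torus started near (11.7, 6.1) and ended near (13.8, 7.4).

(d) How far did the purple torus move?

3.4

The purple torus moved from about (6.5, 7.2) to (7.1, 3.9), a distance of √(0.6² + 3.3²) ≈ 3.4.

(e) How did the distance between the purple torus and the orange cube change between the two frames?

-0.7

The distance was about 2.0 in the first image and 1.3 in the second, so they moved 0.7 units closer together.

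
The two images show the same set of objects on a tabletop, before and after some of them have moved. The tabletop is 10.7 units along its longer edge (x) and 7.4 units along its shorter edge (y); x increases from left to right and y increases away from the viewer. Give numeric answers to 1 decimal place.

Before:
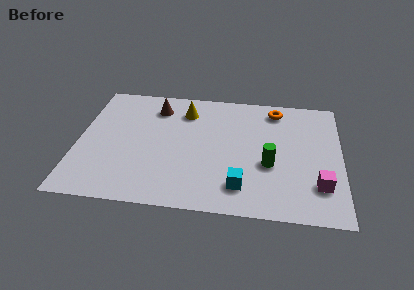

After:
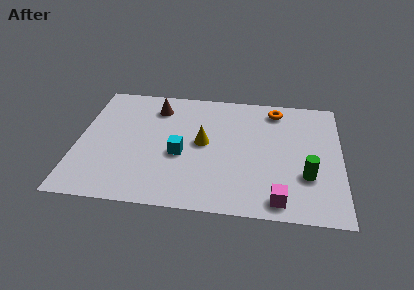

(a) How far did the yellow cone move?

2.1

The yellow cone was near (4.3, 5.8) before and (5.1, 3.9) after, so it travelled √(0.8² + 1.9²) ≈ 2.1 units.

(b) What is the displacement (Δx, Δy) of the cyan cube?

(-2.5, 1.6)

From the two frames, the cyan cube sits at roughly (6.7, 1.5) before and (4.2, 3.1) after.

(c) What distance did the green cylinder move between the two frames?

1.6

The green cylinder was near (7.8, 2.9) before and (9.3, 2.4) after, so it travelled √(1.5² + 0.5²) ≈ 1.6 units.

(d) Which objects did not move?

the orange torus and the brown cone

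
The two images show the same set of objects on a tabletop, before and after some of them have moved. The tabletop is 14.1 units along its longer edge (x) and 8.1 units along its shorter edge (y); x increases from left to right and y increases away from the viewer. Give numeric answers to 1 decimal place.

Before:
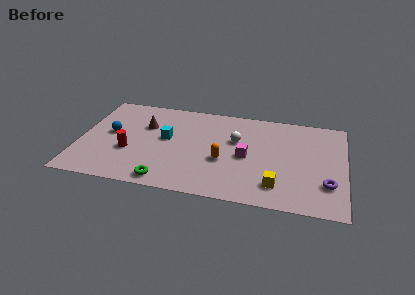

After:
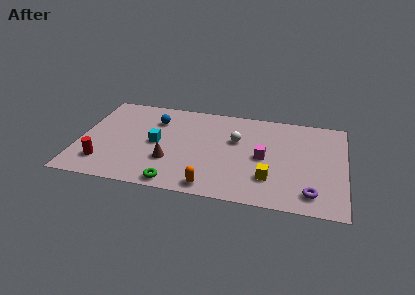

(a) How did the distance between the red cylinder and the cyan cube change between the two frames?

+1.1

They were about 2.4 units apart before and 3.5 after — 1.1 units further apart.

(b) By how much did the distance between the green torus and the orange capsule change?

-1.8

Before: roughly 3.7 units apart; after: 1.9. That's 1.8 units closer together.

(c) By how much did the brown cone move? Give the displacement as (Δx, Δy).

(1.5, -2.8)

The brown cone was at about (3.4, 5.4) and moved to about (4.9, 2.6).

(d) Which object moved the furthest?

the brown cone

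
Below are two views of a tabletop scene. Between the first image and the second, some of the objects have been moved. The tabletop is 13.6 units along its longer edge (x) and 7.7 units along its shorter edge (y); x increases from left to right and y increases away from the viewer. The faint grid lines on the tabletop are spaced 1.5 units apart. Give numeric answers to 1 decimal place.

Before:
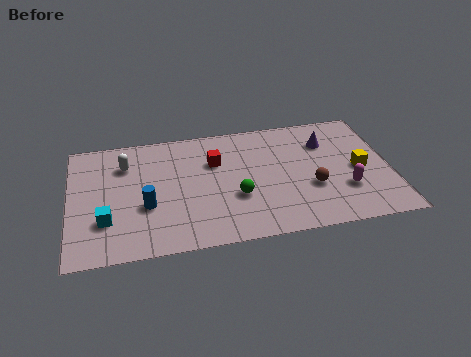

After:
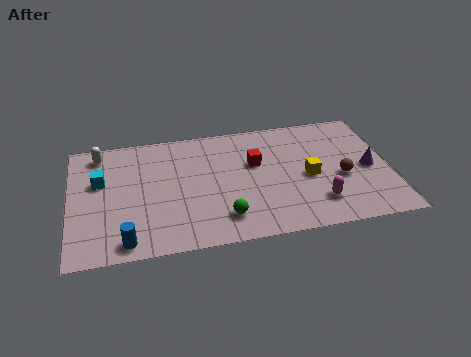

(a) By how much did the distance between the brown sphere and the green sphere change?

+2.1

They were about 3.2 units apart before and 5.3 after — 2.1 units further apart.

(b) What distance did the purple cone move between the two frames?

2.6

The purple cone was near (11.0, 5.6) before and (12.7, 3.6) after, so it travelled √(1.7² + 2.0²) ≈ 2.6 units.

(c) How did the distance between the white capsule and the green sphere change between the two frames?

+1.7

They were about 5.4 units apart before and 7.1 after — 1.7 units further apart.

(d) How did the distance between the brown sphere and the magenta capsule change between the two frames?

+0.3

Before: roughly 1.5 units apart; after: 1.8. That's 0.3 units further apart.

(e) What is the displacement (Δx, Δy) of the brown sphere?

(1.3, 0.4)

From the two frames, the brown sphere sits at roughly (10.2, 2.8) before and (11.5, 3.2) after.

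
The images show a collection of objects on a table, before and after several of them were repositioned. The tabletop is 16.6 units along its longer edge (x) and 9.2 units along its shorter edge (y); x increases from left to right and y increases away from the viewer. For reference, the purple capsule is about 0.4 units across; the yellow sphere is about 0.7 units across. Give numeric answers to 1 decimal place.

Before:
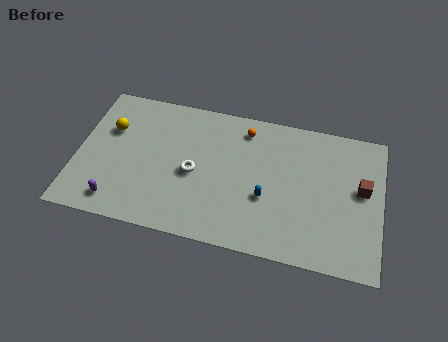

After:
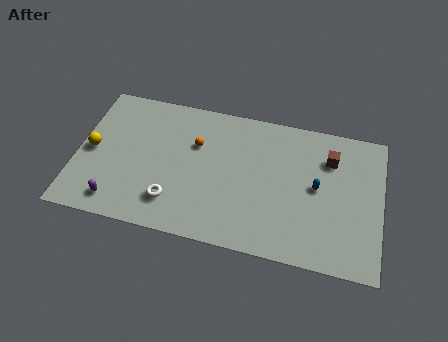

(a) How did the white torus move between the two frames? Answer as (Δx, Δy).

(-1.0, -2.1)

The white torus started near (6.4, 4.2) and ended near (5.4, 2.1).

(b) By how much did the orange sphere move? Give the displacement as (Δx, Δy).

(-2.6, -1.6)

From the two frames, the orange sphere sits at roughly (9.0, 7.7) before and (6.4, 6.1) after.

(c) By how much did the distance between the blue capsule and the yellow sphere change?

+3.2

They were about 9.1 units apart before and 12.3 after — 3.2 units further apart.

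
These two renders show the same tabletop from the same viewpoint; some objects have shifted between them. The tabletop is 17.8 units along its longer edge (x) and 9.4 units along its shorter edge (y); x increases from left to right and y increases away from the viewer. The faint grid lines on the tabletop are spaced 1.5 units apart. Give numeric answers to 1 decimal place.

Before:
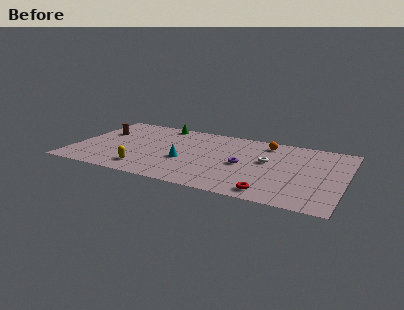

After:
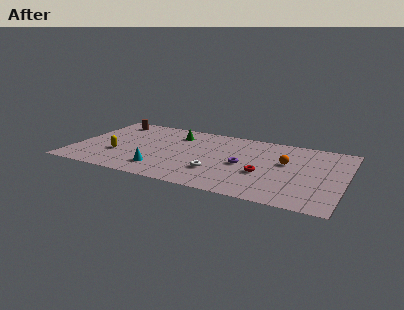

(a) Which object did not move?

the purple torus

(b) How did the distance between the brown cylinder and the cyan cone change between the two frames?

+0.8

They were about 6.4 units apart before and 7.2 after — 0.8 units further apart.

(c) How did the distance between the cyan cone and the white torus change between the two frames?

-1.9

The distance was about 5.6 in the first image and 3.7 in the second, so they moved 1.9 units closer together.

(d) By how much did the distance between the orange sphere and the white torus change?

+2.6

The distance was about 2.5 in the first image and 5.1 in the second, so they moved 2.6 units further apart.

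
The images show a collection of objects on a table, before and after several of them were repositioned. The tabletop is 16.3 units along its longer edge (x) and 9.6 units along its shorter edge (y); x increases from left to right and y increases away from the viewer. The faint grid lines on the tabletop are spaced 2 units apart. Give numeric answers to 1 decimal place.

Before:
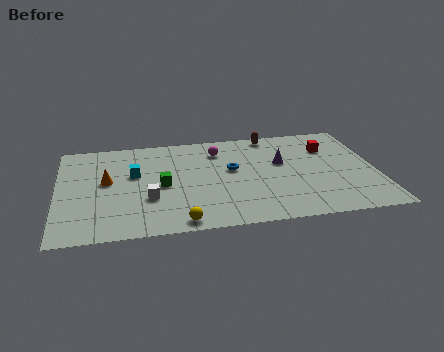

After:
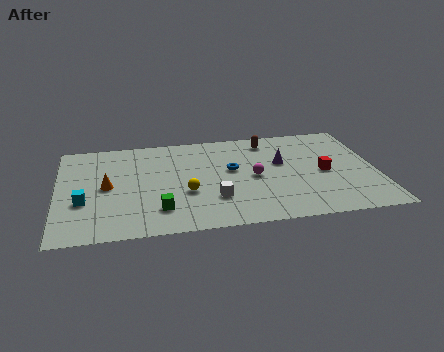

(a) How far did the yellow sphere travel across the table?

2.7

The yellow sphere was near (6.1, 0.9) before and (6.5, 3.6) after, so it travelled √(0.4² + 2.7²) ≈ 2.7 units.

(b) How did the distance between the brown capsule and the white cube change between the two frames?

-2.4

The distance was about 8.5 in the first image and 6.1 in the second, so they moved 2.4 units closer together.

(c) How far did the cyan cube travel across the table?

3.5

From (3.9, 5.8) to (1.3, 3.5), the cyan cube covered √(2.6² + 2.3²) ≈ 3.5 units.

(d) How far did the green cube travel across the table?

2.3

The green cube was near (5.3, 4.5) before and (5.1, 2.2) after, so it travelled √(0.2² + 2.3²) ≈ 2.3 units.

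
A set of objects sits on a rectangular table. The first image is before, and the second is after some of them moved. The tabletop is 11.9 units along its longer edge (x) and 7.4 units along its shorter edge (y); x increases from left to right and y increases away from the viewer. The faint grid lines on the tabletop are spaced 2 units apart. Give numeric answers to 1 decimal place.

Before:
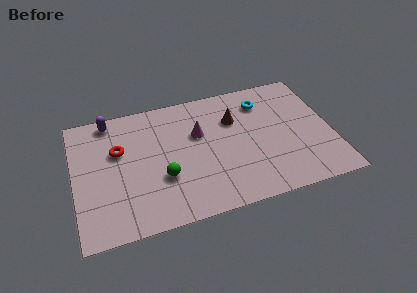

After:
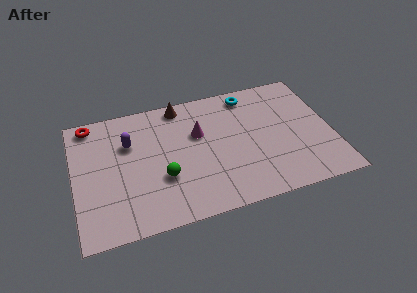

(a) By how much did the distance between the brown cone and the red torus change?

-1.2

Before: roughly 5.4 units apart; after: 4.2. That's 1.2 units closer together.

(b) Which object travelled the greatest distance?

the brown cone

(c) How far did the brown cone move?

2.8

The brown cone was near (7.5, 5.1) before and (5.1, 6.6) after, so it travelled √(2.4² + 1.5²) ≈ 2.8 units.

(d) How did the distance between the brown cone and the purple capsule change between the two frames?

-2.9

Before: roughly 5.9 units apart; after: 3.0. That's 2.9 units closer together.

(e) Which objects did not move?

the green sphere and the magenta cone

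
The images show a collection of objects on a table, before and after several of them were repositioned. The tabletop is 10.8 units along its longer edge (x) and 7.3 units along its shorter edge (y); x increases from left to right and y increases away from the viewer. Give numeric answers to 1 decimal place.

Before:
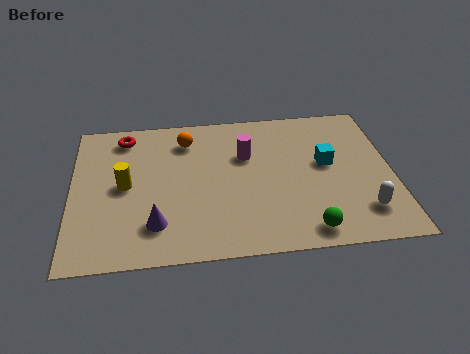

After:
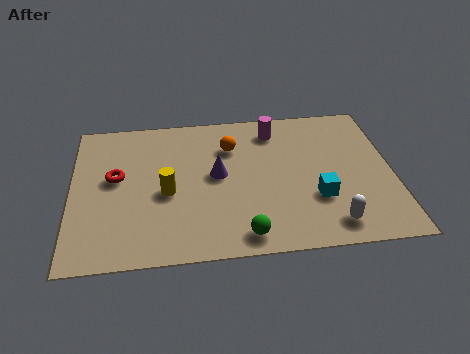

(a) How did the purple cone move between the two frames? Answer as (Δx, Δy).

(2.1, 2.2)

The purple cone started near (2.8, 1.7) and ended near (4.9, 3.9).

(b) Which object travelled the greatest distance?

the purple cone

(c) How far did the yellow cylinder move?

1.5

The yellow cylinder was near (1.8, 3.7) before and (3.2, 3.2) after, so it travelled √(1.4² + 0.5²) ≈ 1.5 units.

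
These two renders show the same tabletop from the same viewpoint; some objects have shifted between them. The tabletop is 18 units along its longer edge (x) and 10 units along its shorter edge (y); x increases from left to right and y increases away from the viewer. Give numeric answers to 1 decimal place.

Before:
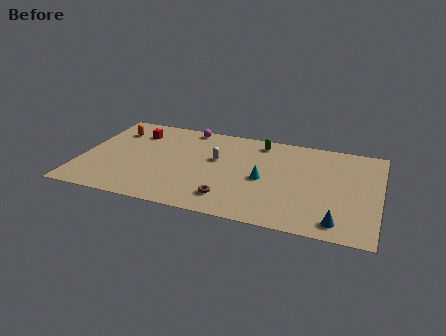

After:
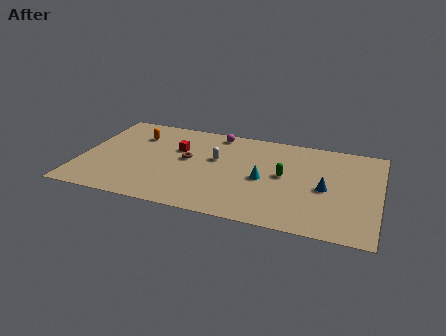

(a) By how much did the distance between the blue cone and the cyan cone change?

-1.9

Before: roughly 5.6 units apart; after: 3.7. That's 1.9 units closer together.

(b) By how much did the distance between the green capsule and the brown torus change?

-0.8

Before: roughly 6.7 units apart; after: 5.9. That's 0.8 units closer together.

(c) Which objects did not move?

the cyan cone and the white capsule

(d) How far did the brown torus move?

4.5

The brown torus was near (9.2, 2.0) before and (6.4, 5.5) after, so it travelled √(2.8² + 3.5²) ≈ 4.5 units.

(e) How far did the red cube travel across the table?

3.0

The red cube was near (3.0, 7.7) before and (5.7, 6.5) after, so it travelled √(2.7² + 1.2²) ≈ 3.0 units.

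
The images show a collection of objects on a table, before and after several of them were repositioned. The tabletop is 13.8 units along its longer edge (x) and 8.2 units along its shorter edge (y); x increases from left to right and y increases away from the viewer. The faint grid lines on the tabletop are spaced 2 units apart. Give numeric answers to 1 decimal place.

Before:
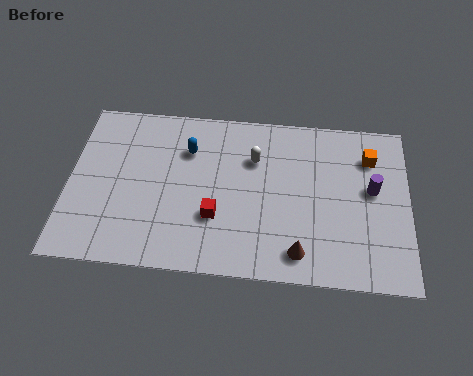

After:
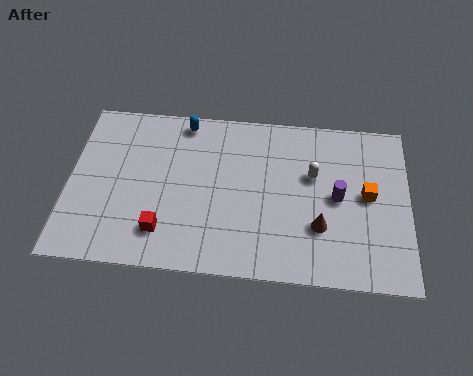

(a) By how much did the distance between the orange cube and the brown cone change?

-3.1

They were about 5.6 units apart before and 2.5 after — 3.1 units closer together.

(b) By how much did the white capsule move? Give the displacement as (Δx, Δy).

(2.4, -0.6)

The white capsule was at about (7.5, 5.7) and moved to about (9.9, 5.1).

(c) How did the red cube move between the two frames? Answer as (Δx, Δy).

(-2.1, -0.9)

The red cube was at about (6.0, 2.7) and moved to about (3.9, 1.8).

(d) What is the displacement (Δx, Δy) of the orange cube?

(-0.1, -1.9)

From the two frames, the orange cube sits at roughly (12.2, 6.2) before and (12.1, 4.3) after.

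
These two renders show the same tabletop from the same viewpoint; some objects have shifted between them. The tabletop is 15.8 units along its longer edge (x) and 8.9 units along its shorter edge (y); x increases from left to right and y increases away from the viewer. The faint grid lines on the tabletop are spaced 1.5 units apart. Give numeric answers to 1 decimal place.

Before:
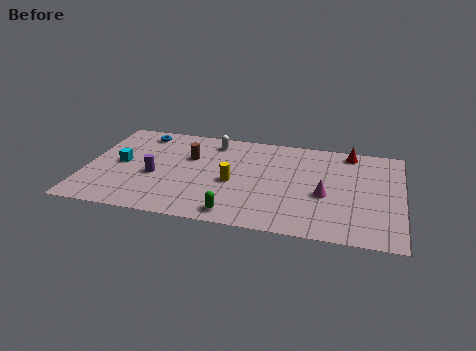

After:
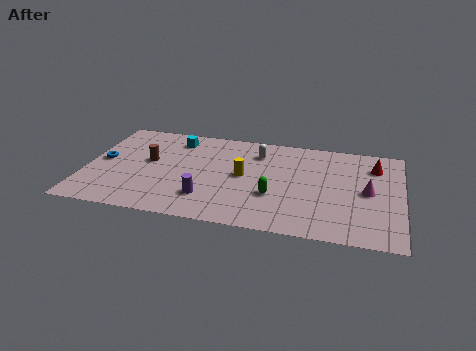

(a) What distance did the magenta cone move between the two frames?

2.2

From (12.0, 3.7) to (14.1, 4.4), the magenta cone covered √(2.1² + 0.7²) ≈ 2.2 units.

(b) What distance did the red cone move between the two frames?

1.7

From (13.1, 7.9) to (14.4, 6.8), the red cone covered √(1.3² + 1.1²) ≈ 1.7 units.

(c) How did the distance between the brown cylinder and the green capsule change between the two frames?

+1.3

The distance was about 5.4 in the first image and 6.7 in the second, so they moved 1.3 units further apart.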